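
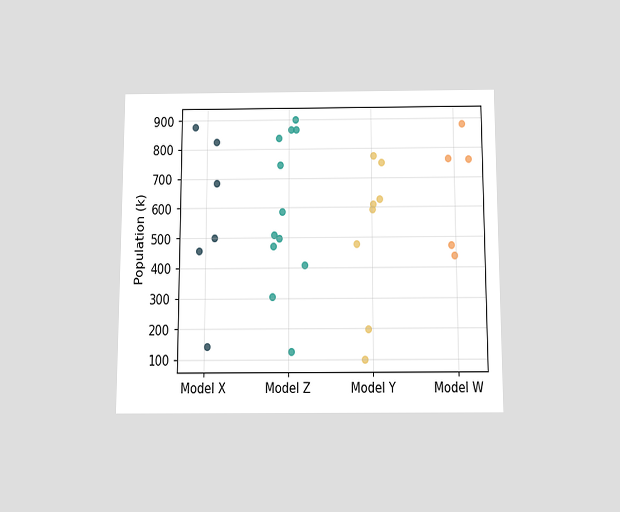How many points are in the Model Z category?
12

The chart is viewed slightly from below. Counting the markers in the Model Z column gives 12.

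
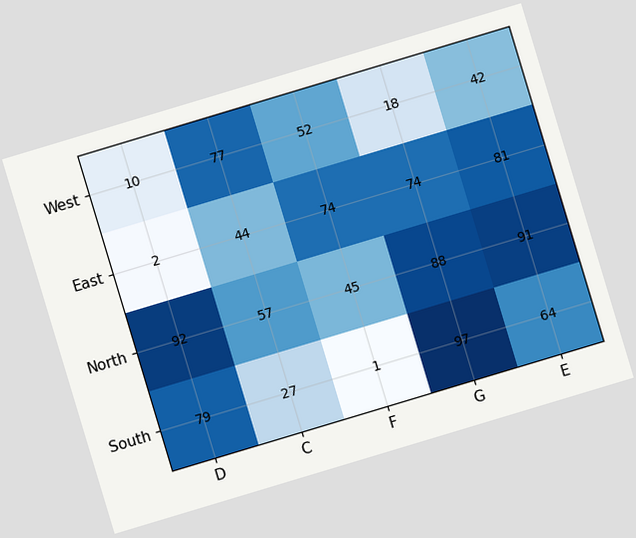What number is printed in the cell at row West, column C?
The chart is tilted about 17° counter-clockwise. The (West, C) cell reads 77.

77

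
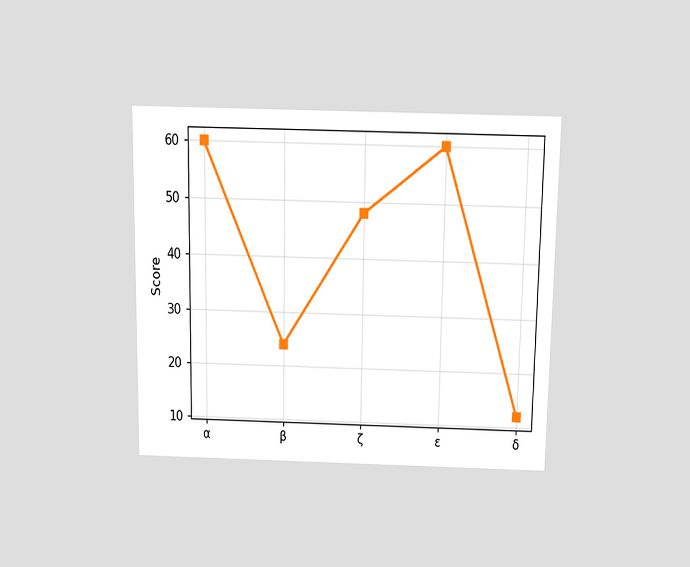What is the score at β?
The chart is viewed slightly from above. At β, the line is at 24.

24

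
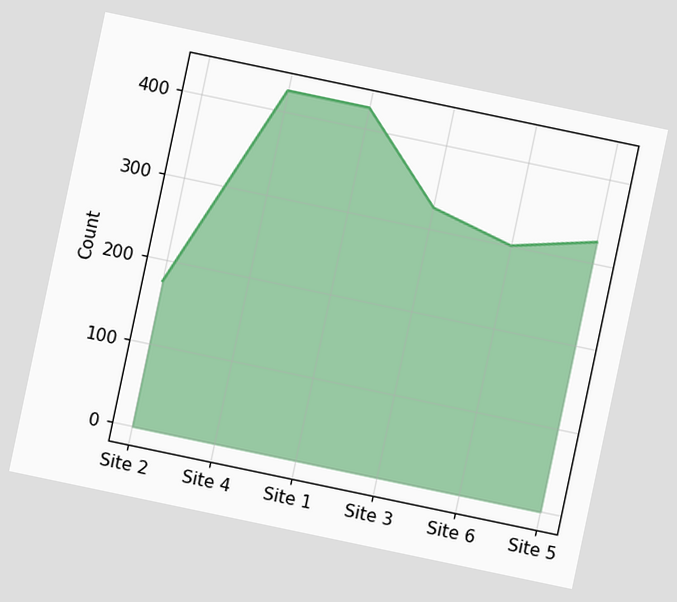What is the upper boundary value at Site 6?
300

The chart is tilted about 12° clockwise. At Site 6 the upper boundary is at 300.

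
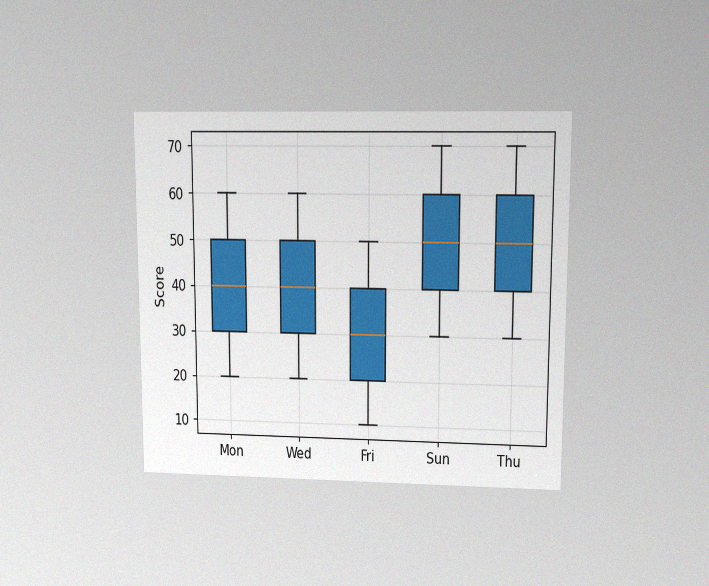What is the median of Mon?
40

The chart is viewed at a slight angle, with some photo noise. The median line in the Mon box sits at 40.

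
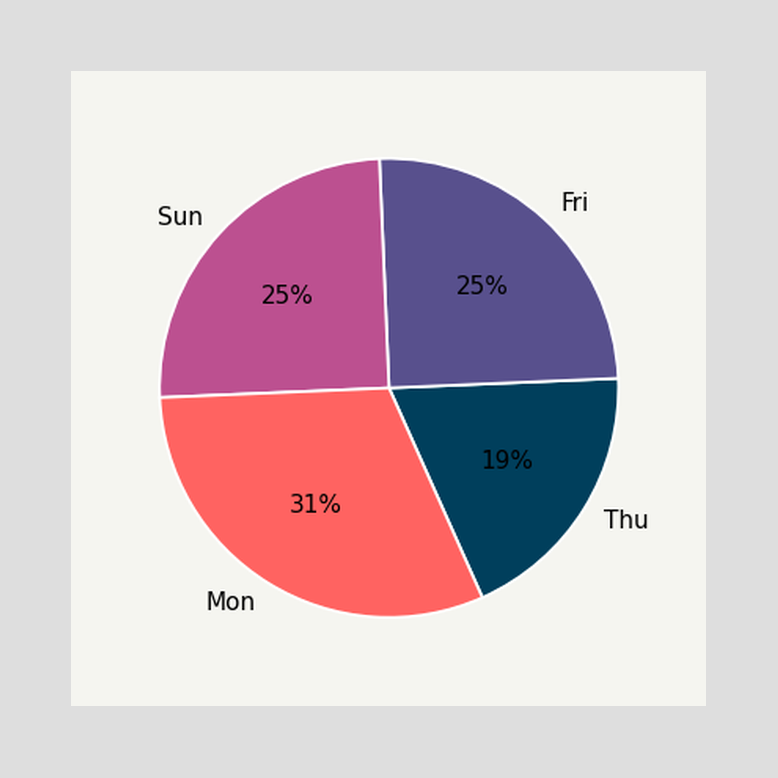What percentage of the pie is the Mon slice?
The Mon slice takes up 31% of the pie.

31%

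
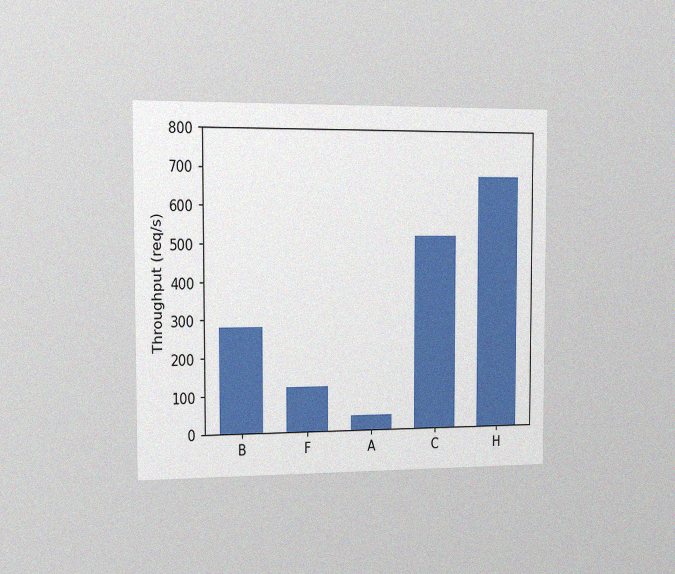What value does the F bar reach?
The chart is viewed slightly from the left, with some photo noise. Reading along the chart's y-axis, the F bar reaches 120req/s.

120req/s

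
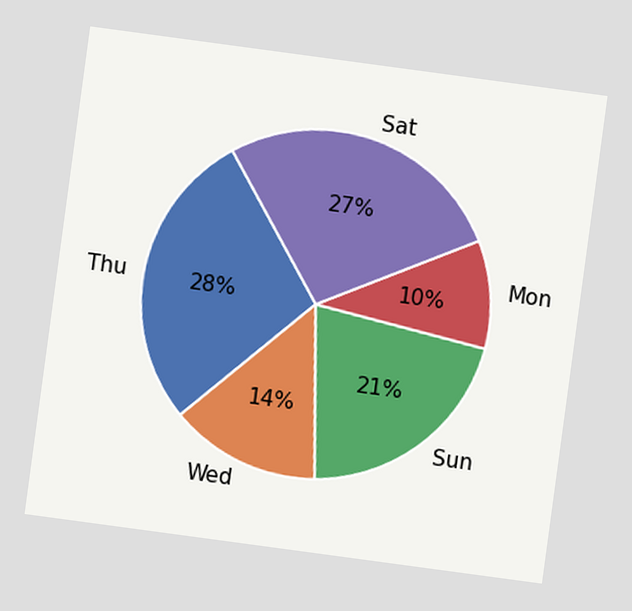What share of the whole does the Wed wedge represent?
14%

The chart is tilted about 8° clockwise. The Wed slice takes up 14% of the pie.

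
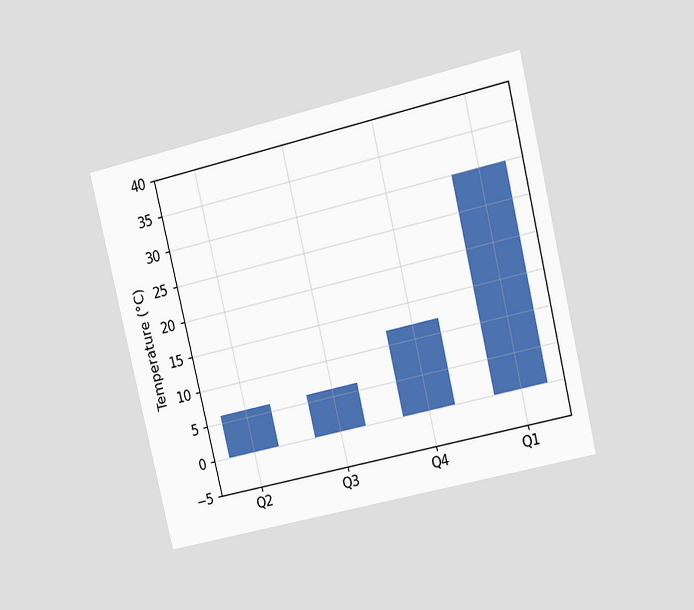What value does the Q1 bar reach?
The chart is tilted about 13° counter-clockwise and viewed at a slight angle. Reading along the chart's y-axis, the Q1 bar reaches 30°C.

30°C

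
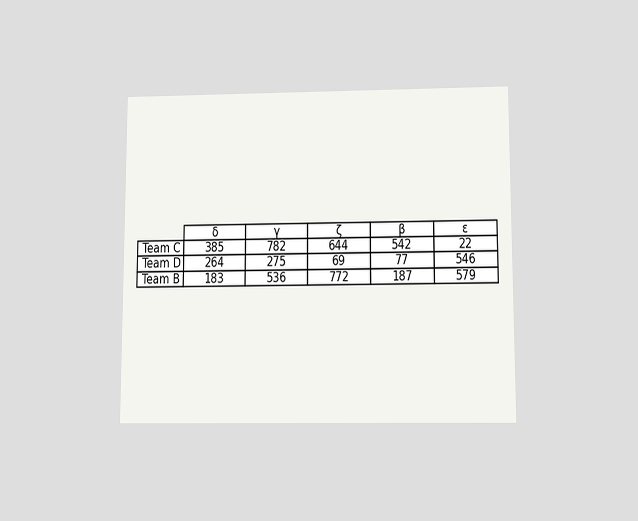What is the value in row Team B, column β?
187

The chart is viewed slightly from below. The (Team B, β) cell reads 187.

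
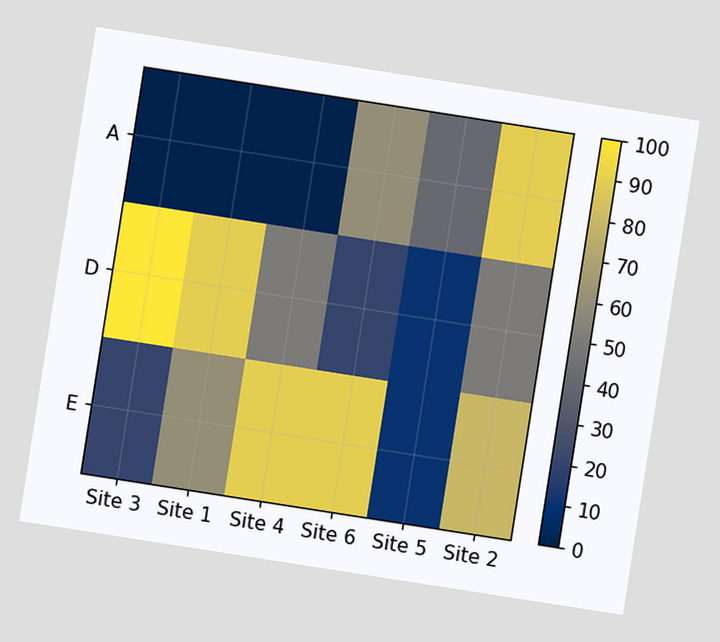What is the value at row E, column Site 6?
The chart is tilted about 9° clockwise. Matching cell (E, Site 6) against the colorbar gives 90.

90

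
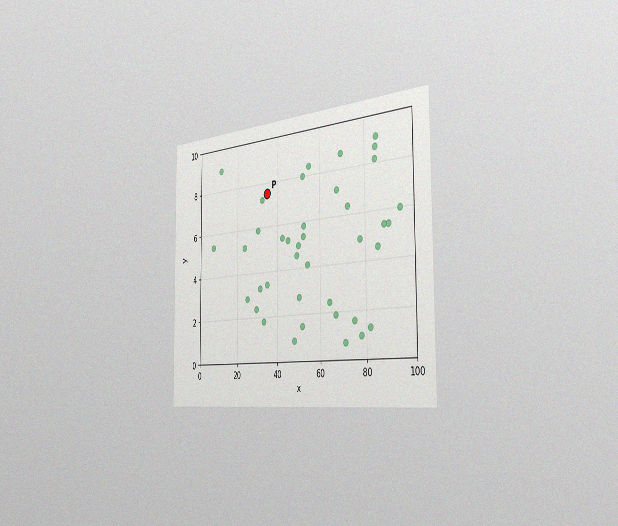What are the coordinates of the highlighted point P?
The chart is viewed slightly from the right, with some photo noise. Following the gridlines from P to each axis, P sits at (35, 7.5).

(35, 7.5)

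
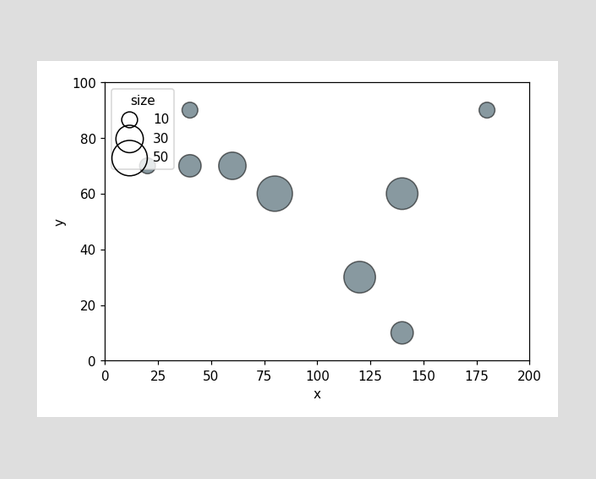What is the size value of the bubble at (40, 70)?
20

Matching the bubble at (40, 70) against the size legend gives 20.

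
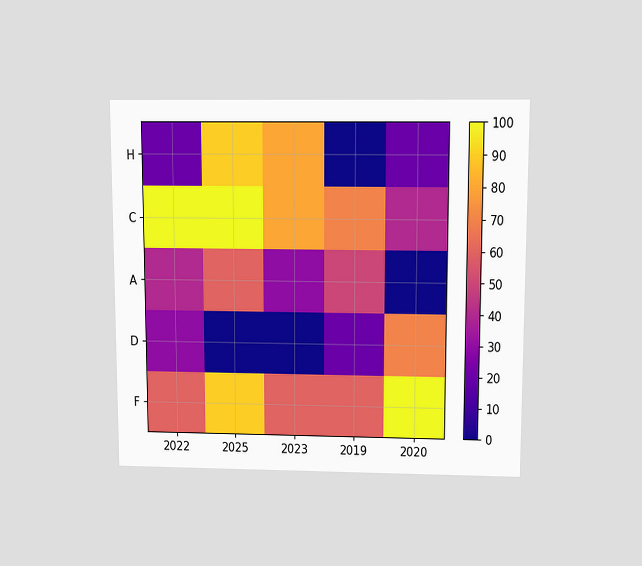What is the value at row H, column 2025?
The chart is viewed slightly from above. Matching cell (H, 2025) against the colorbar gives 90.

90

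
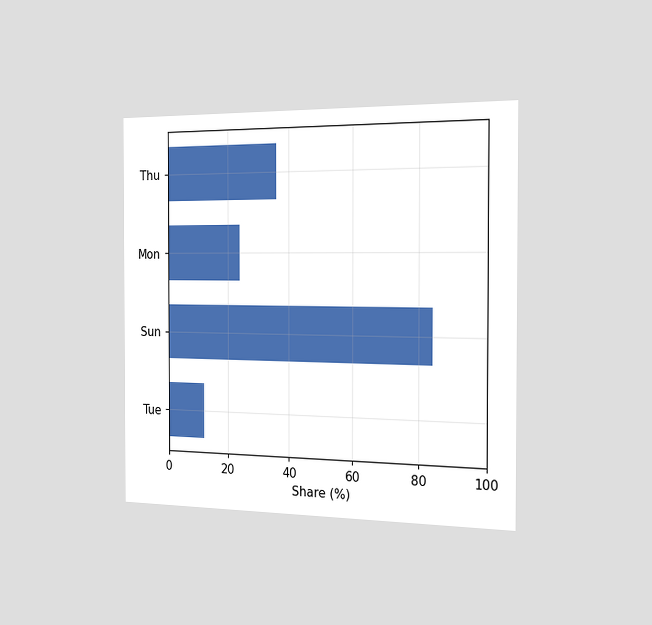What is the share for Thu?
36%

The chart is viewed slightly from the right. Reading along the chart's x-axis, the Thu bar reaches 36%.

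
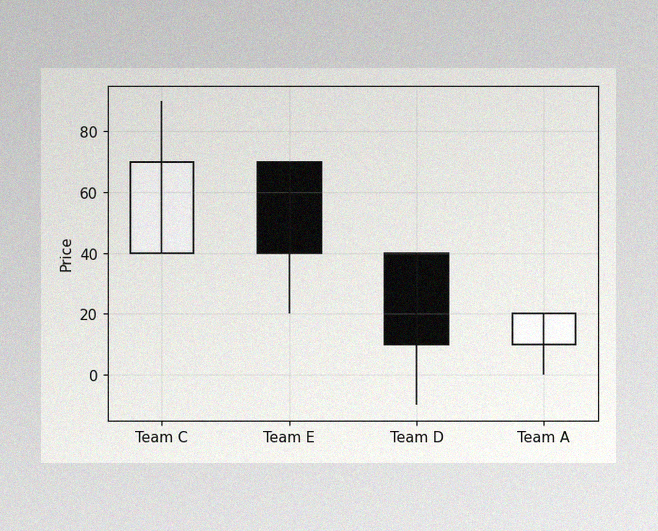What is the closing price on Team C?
70

The image has some photo noise and uneven lighting. The Team C candle closes at 70.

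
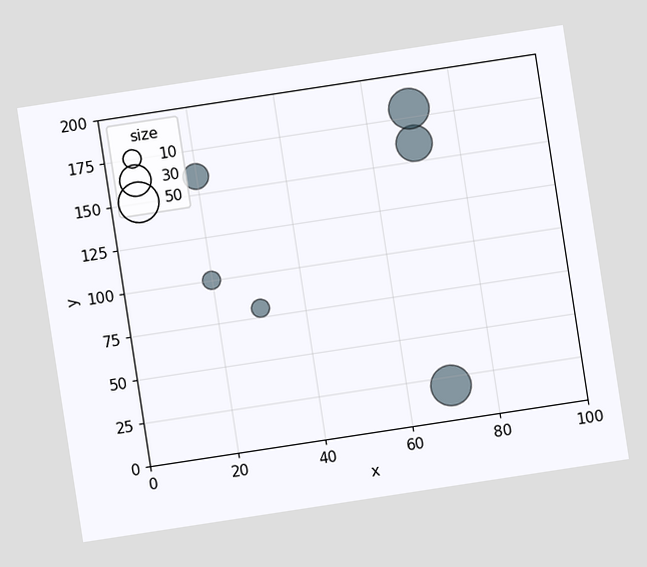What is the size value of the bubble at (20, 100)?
10

The chart is tilted about 9° counter-clockwise. Matching the bubble at (20, 100) against the size legend gives 10.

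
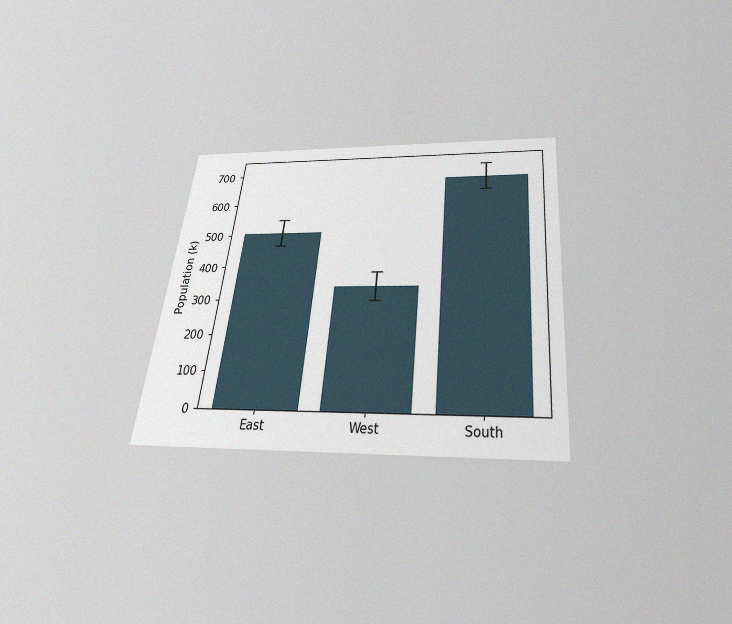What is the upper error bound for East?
546k

The chart is tilted about 6° clockwise and viewed slightly from below, with some photo noise. The East bar's upper whisker reaches 546k.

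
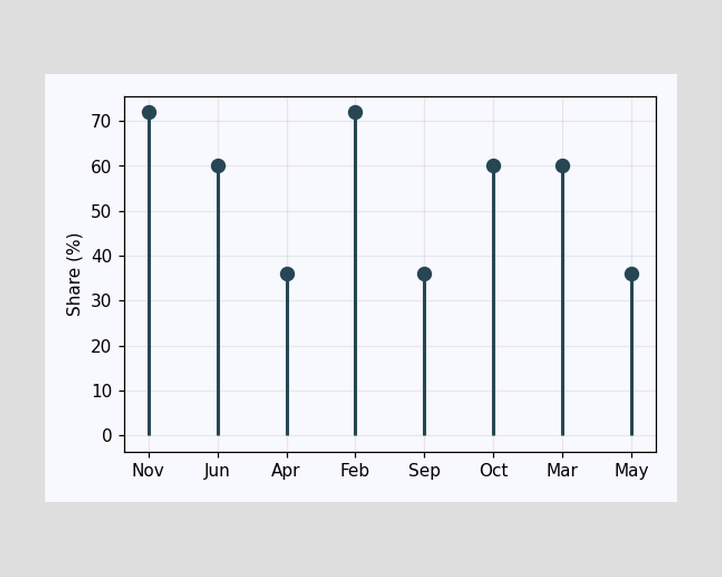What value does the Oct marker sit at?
60%

The Oct marker sits at 60%.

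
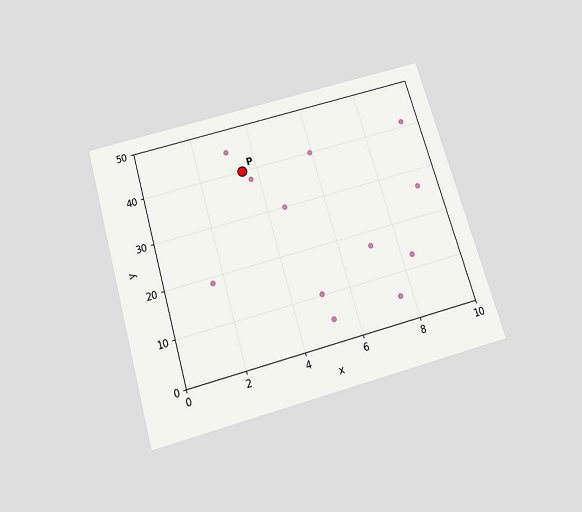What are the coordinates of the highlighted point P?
The chart is tilted about 16° counter-clockwise and viewed slightly from below. Following the gridlines from P to each axis, P sits at (3.5, 40).

(3.5, 40)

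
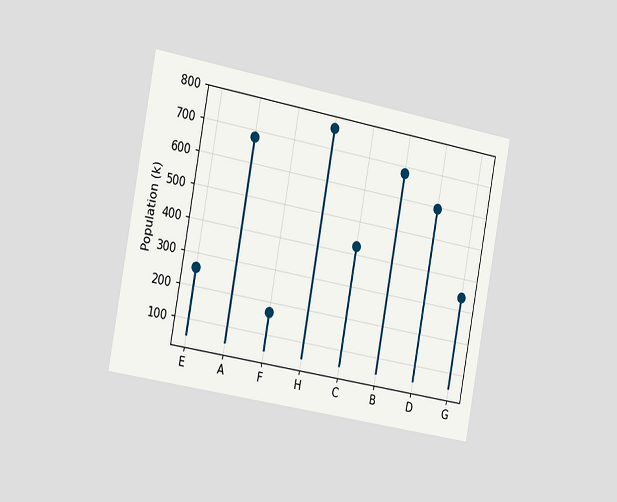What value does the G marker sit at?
The chart is tilted about 10° clockwise and viewed slightly from the left. The G marker sits at 340k.

340k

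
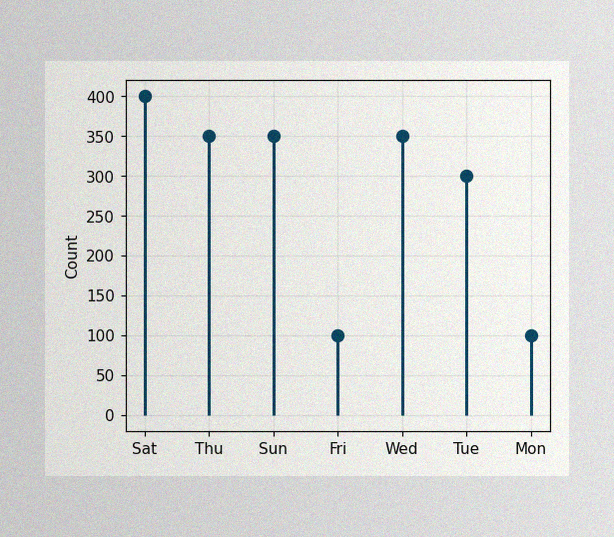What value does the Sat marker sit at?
400

The image has some photo noise and uneven lighting. The Sat marker sits at 400.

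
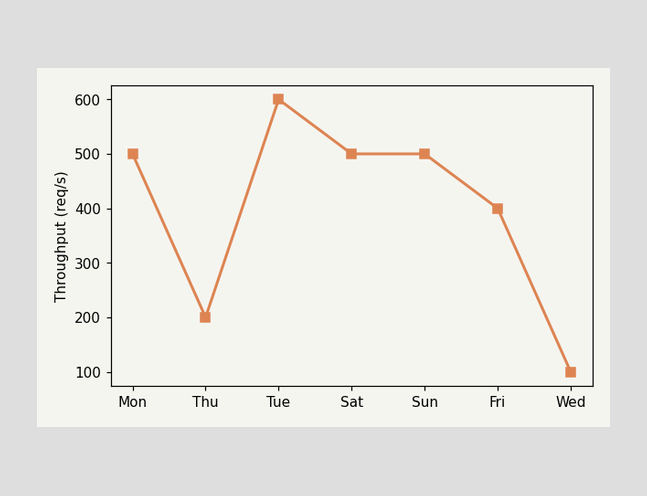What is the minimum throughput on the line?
100req/s

The lowest point is at Wed, and reading across to the y-axis gives 100req/s.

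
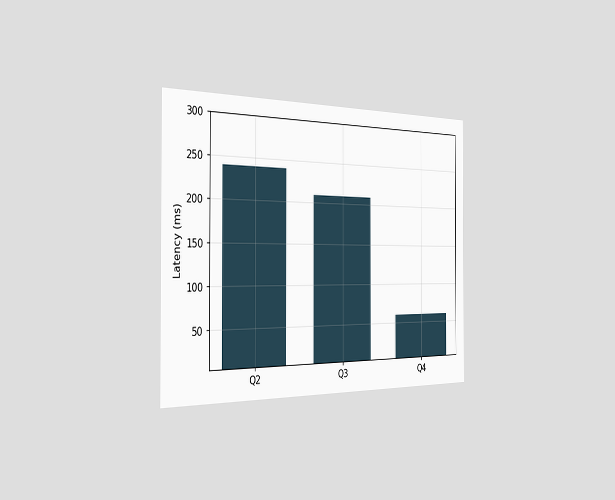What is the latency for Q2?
240ms

The chart is viewed slightly from the left. Reading along the chart's y-axis, the Q2 bar reaches 240ms.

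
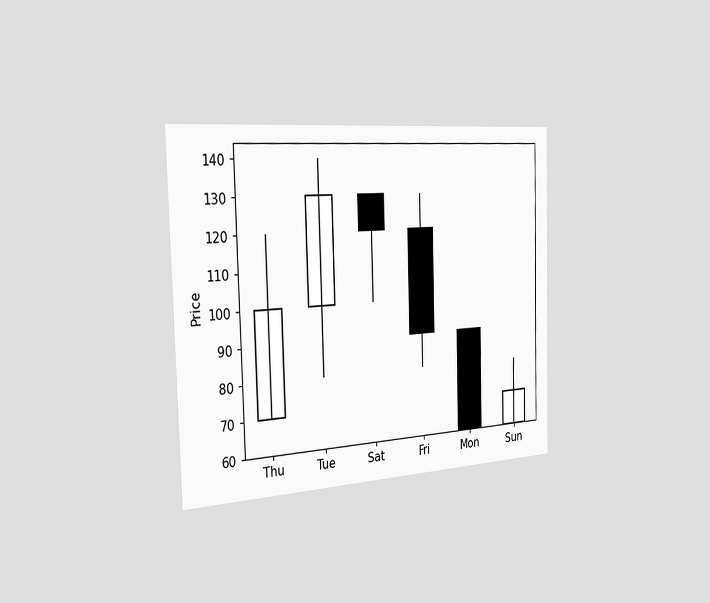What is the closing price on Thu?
The chart is viewed slightly from the left. The Thu candle closes at 100.

100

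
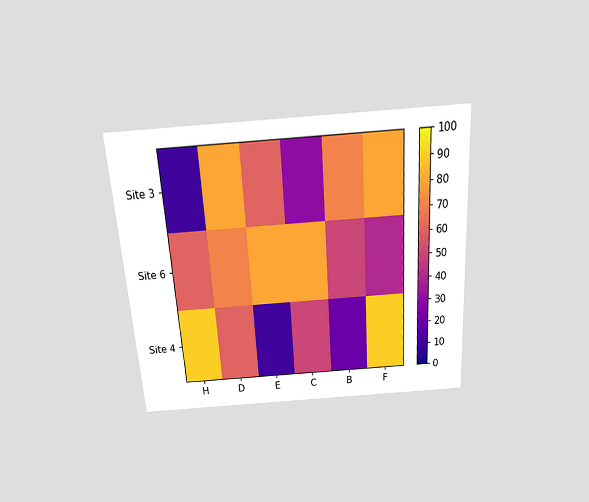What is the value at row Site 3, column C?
30

The chart is tilted about 4° counter-clockwise and viewed slightly from above. Matching cell (Site 3, C) against the colorbar gives 30.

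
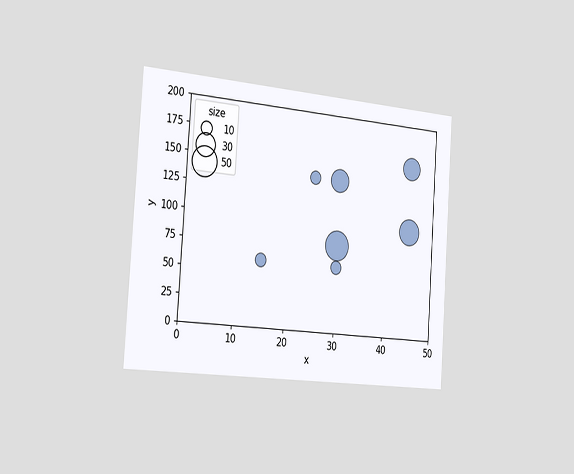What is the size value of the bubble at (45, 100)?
The chart is tilted about 4° clockwise and viewed slightly from the left. Matching the bubble at (45, 100) against the size legend gives 40.

40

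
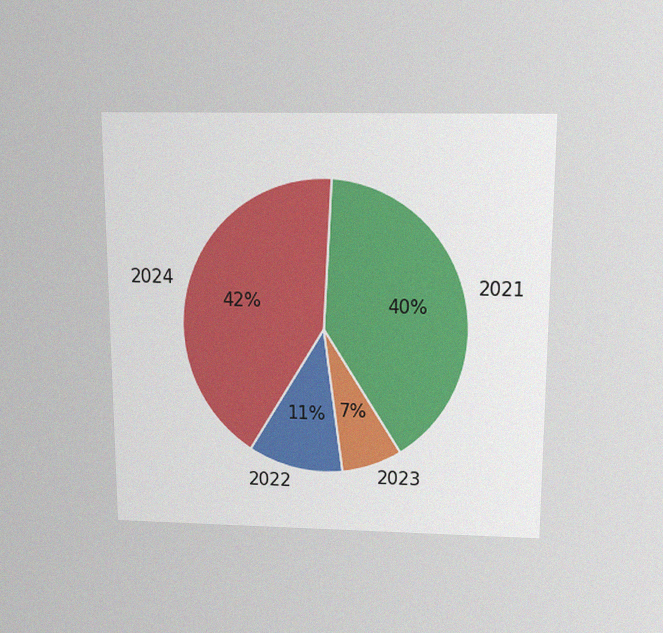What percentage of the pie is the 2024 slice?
The chart is viewed slightly from above, with some photo noise. The 2024 slice takes up 42% of the pie.

42%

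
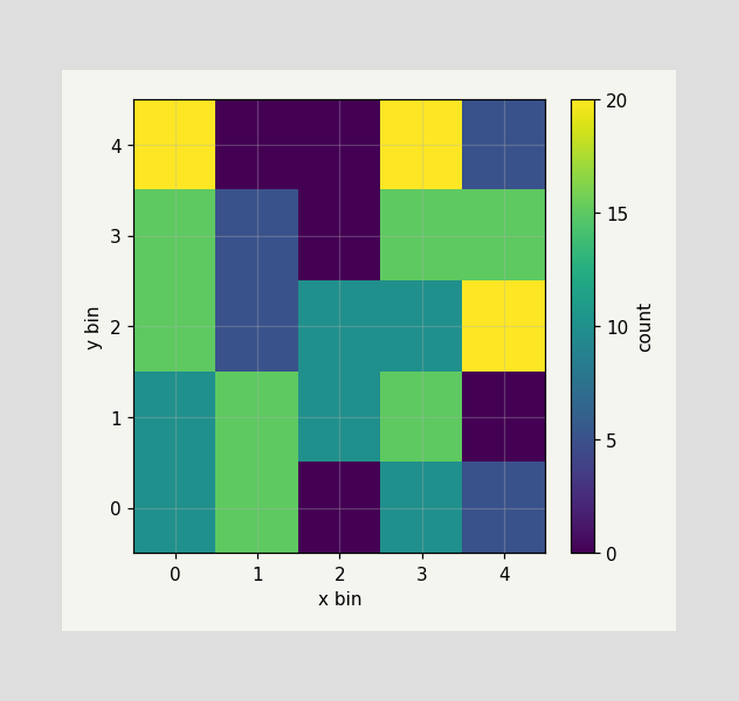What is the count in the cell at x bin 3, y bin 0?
10

Matching the cell (3, 0) against the colorbar gives 10.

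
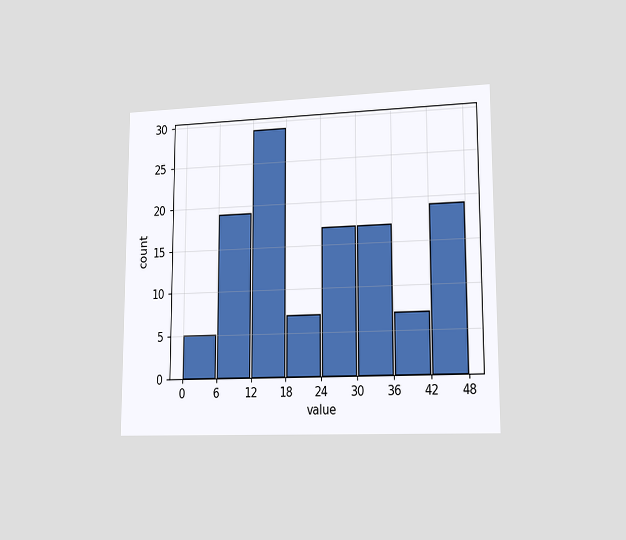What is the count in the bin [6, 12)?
The chart is viewed slightly from the right. The [6, 12) bin has height 19.

19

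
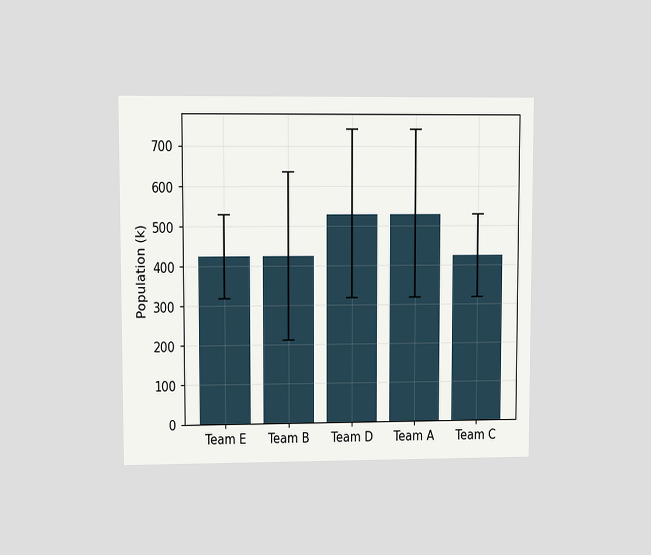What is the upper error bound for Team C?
The chart is viewed at a slight angle. The Team C bar's upper whisker reaches 530k.

530k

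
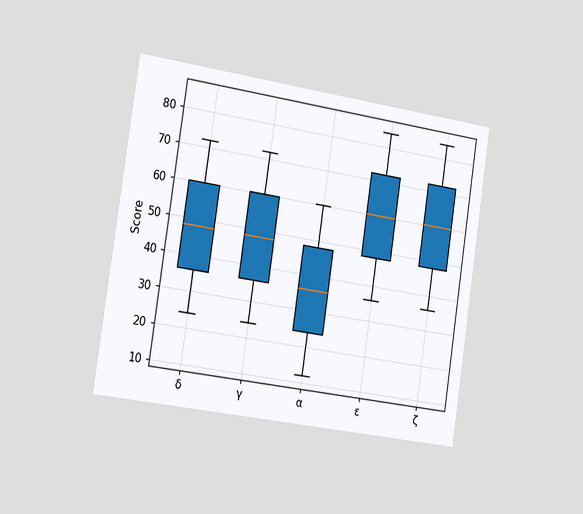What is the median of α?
The chart is tilted about 8° clockwise and viewed slightly from the left. The median line in the α box sits at 36.

36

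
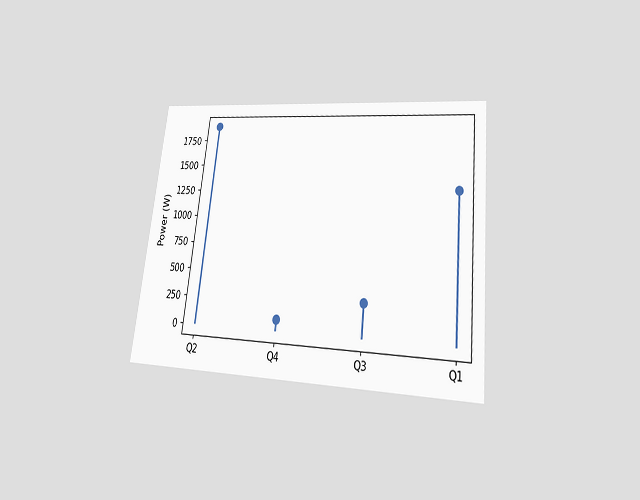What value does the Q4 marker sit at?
The chart is tilted about 6° clockwise and viewed at a slight angle. The Q4 marker sits at 100W.

100W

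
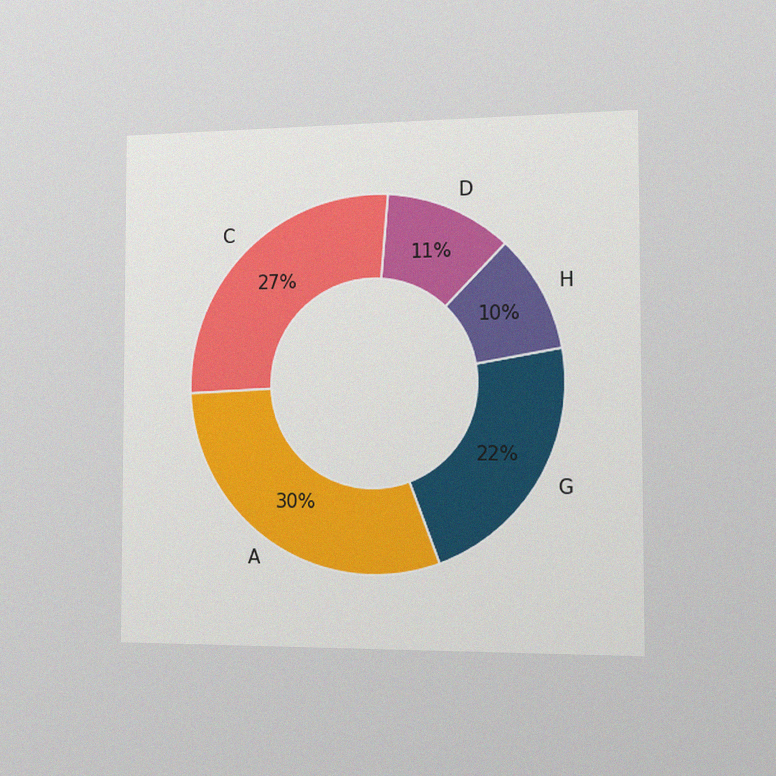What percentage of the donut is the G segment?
22%

The chart is viewed slightly from the right, with some photo noise. The G segment takes up 22% of the ring.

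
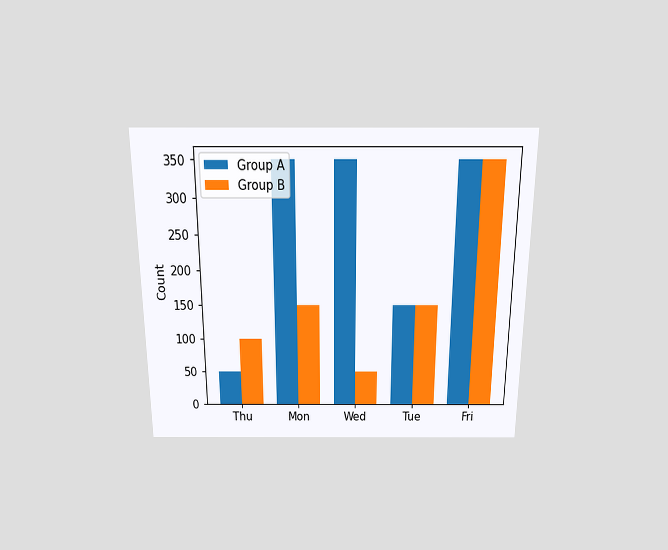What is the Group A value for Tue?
The chart is viewed slightly from above. The Group A bar at Tue reaches 150 on the y-axis.

150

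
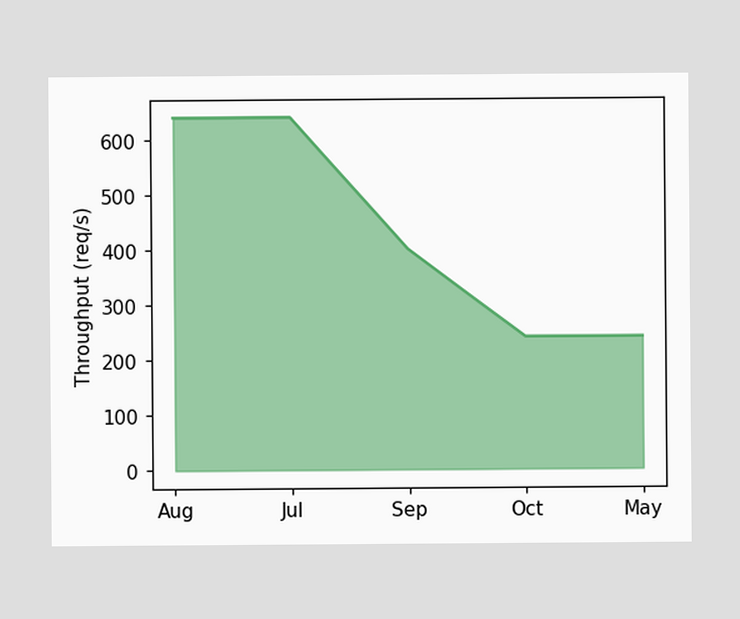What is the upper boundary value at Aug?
At Aug the upper boundary is at 640req/s.

640req/s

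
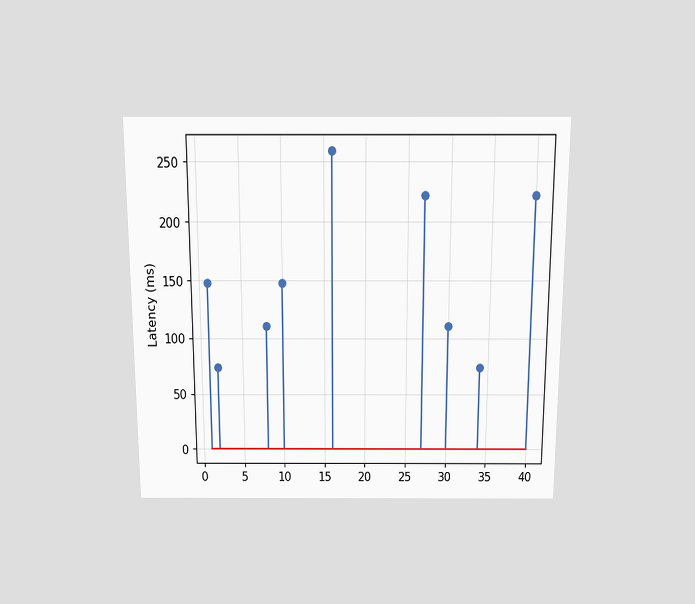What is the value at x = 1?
The chart is viewed slightly from above. The stem at x=1 reaches 148ms.

148ms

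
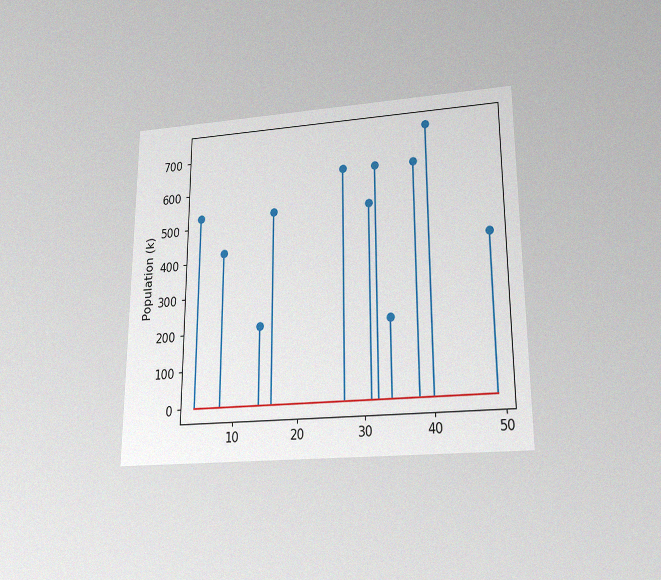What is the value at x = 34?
212k

The chart is viewed slightly from below, with some photo noise. The stem at x=34 reaches 212k.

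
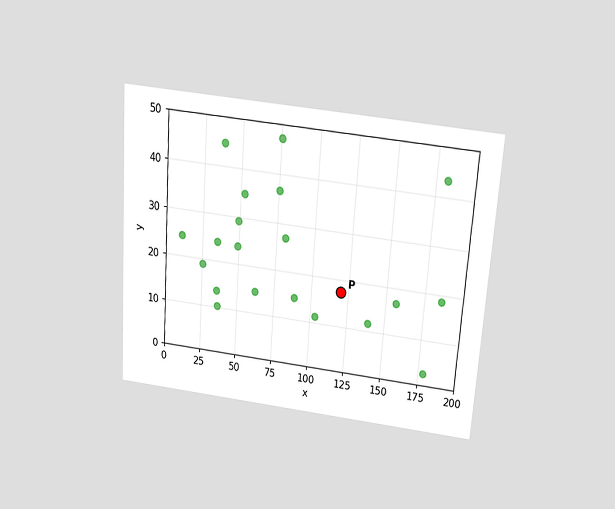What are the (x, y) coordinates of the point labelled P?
(120, 17.5)

The chart is tilted about 4° clockwise and viewed slightly from above. Following the gridlines from P to each axis, P sits at (120, 17.5).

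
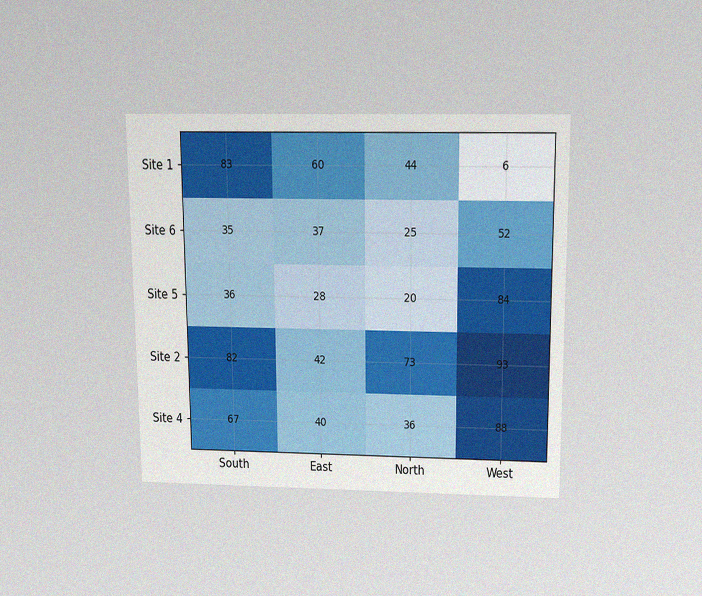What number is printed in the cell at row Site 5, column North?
The chart is viewed slightly from above, with some photo noise. The (Site 5, North) cell reads 20.

20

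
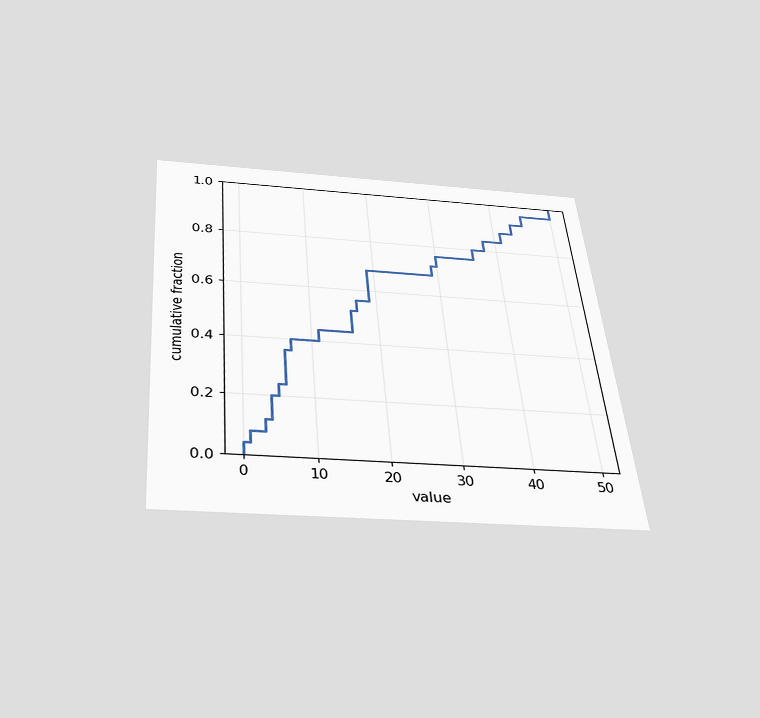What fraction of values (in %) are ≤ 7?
The chart is tilted about 5° counter-clockwise and viewed slightly from below. At x=7 the ECDF step is at 40%.

40%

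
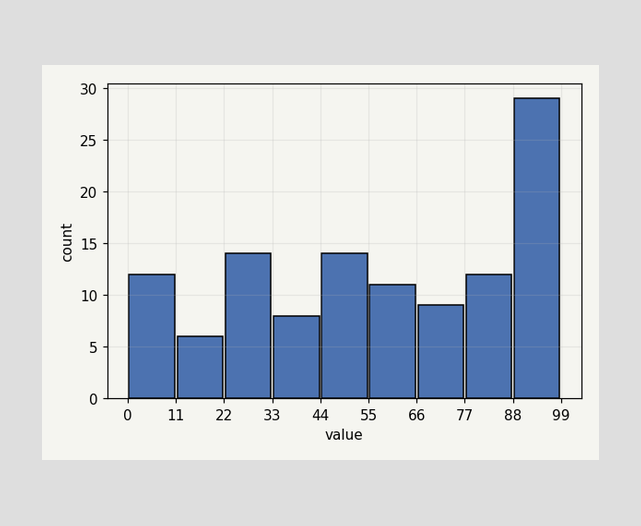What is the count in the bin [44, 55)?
14

The [44, 55) bin has height 14.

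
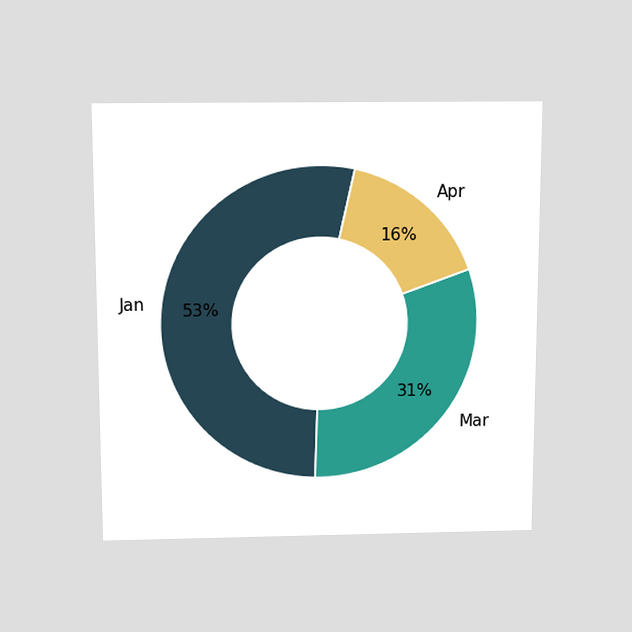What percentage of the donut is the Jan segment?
53%

The chart is viewed slightly from above. The Jan segment takes up 53% of the ring.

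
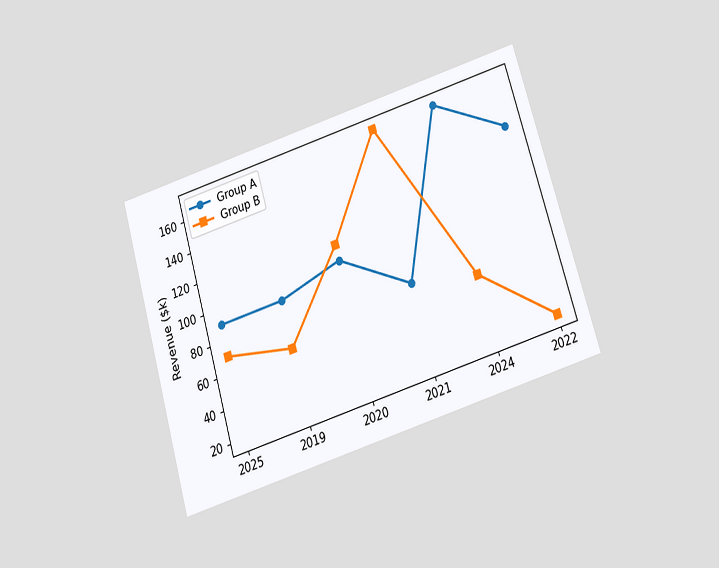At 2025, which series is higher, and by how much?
The chart is tilted about 17° counter-clockwise and viewed slightly from below. At 2025, Group A sits above the other line by $20k.

Group A, by $20k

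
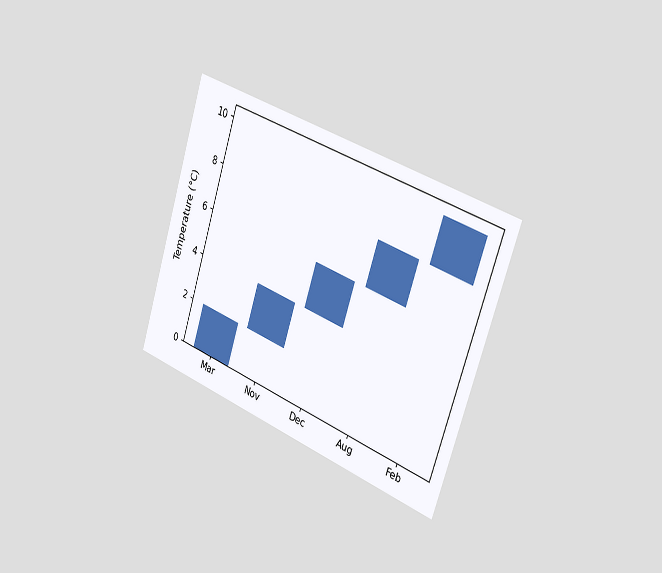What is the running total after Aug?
The chart is tilted about 18° clockwise and viewed slightly from the right. After Aug the running total reaches 8°C.

8°C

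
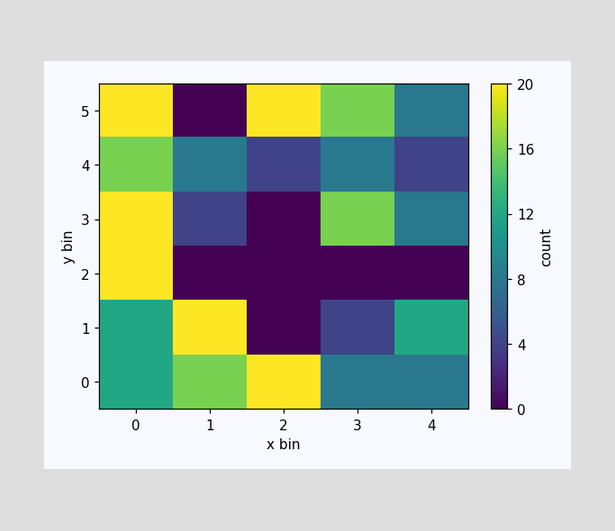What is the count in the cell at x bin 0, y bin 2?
Matching the cell (0, 2) against the colorbar gives 20.

20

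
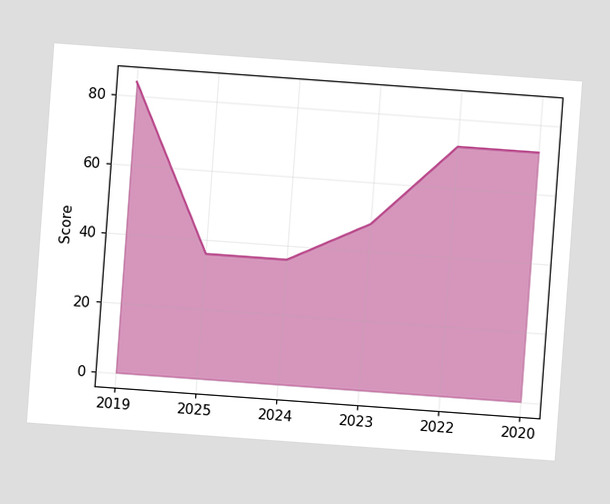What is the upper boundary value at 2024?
36

The chart is tilted about 4° clockwise. At 2024 the upper boundary is at 36.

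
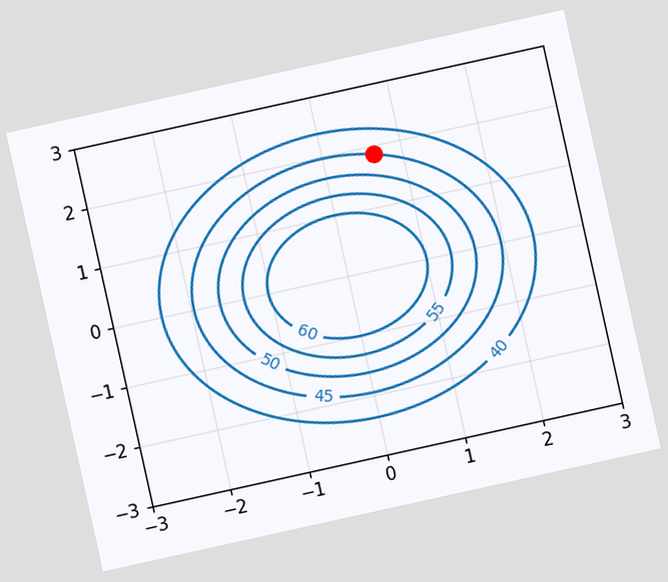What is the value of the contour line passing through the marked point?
45

The chart is tilted about 12° counter-clockwise. The marked point sits on the contour labelled 45.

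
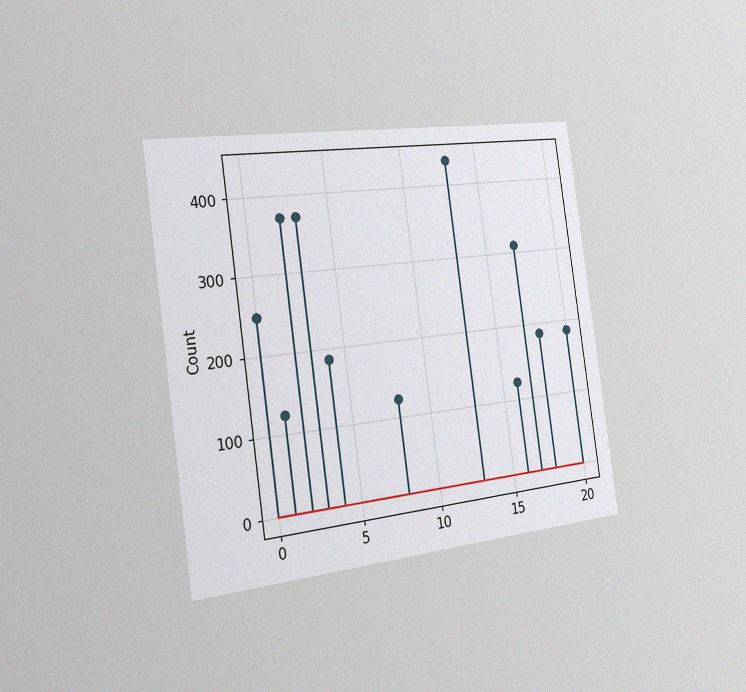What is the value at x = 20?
186

The chart is tilted about 8° counter-clockwise and viewed slightly from the left, with some photo noise. The stem at x=20 reaches 186.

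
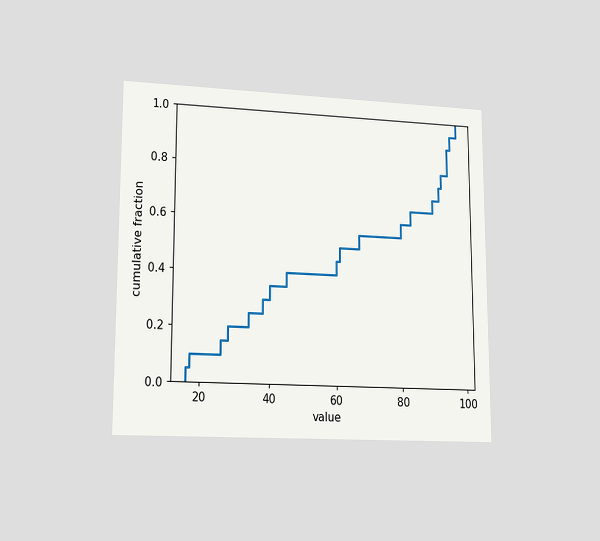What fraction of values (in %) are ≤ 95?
The chart is viewed at a slight angle. At x=95 the ECDF step is at 90%.

90%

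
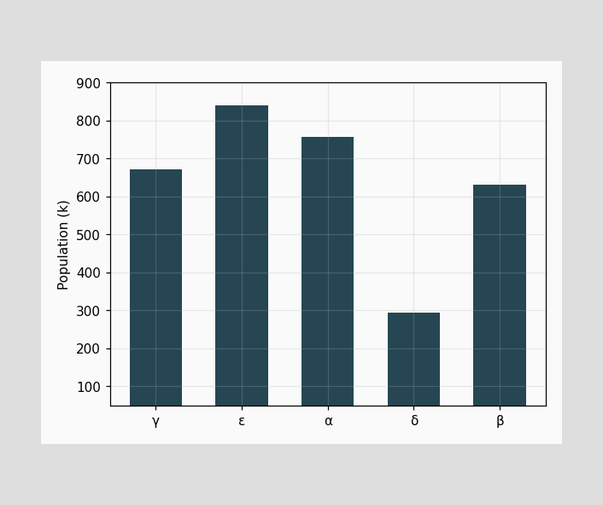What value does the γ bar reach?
Reading along the chart's y-axis, the γ bar reaches 672k.

672k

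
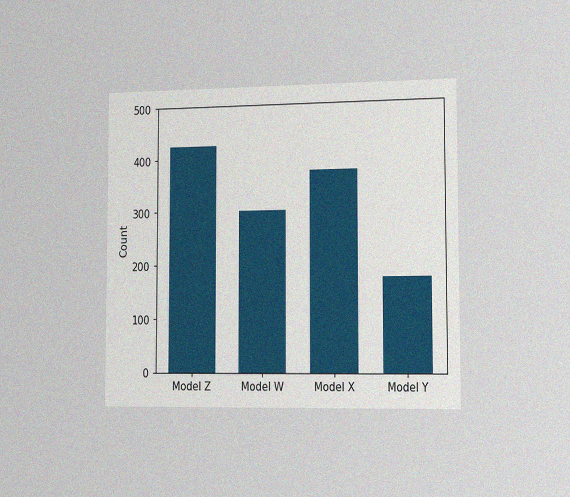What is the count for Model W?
The chart is viewed slightly from the right, with some photo noise. Reading along the chart's y-axis, the Model W bar reaches 300.

300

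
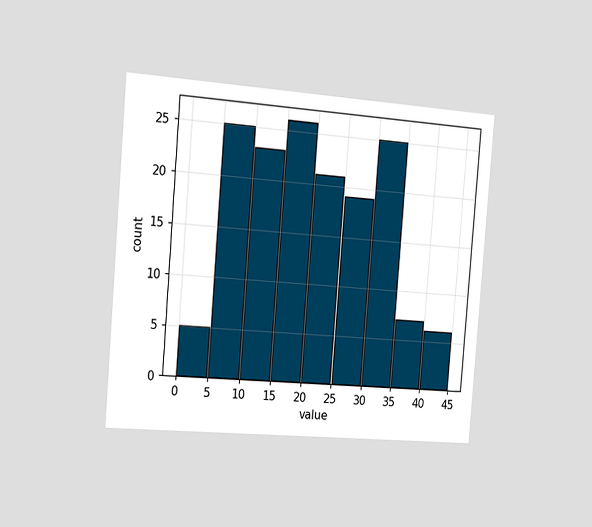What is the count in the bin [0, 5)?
5

The chart is tilted about 5° clockwise and viewed slightly from the left. The [0, 5) bin has height 5.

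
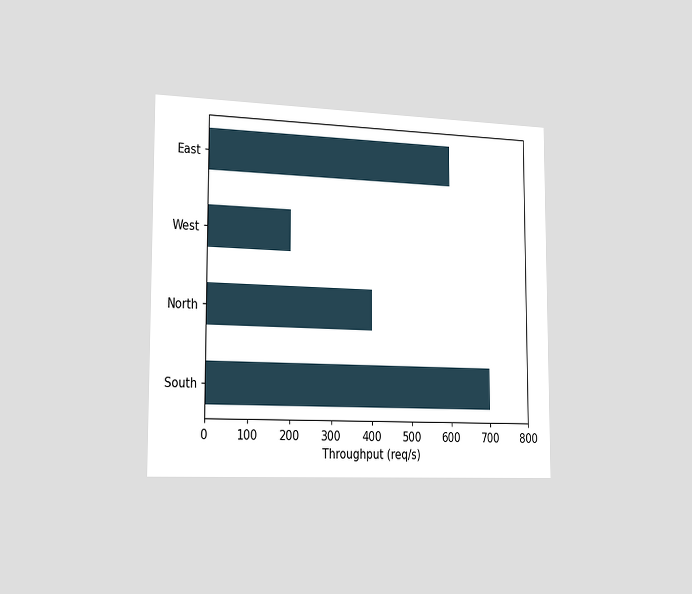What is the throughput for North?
400req/s

The chart is viewed slightly from the left. Reading along the chart's x-axis, the North bar reaches 400req/s.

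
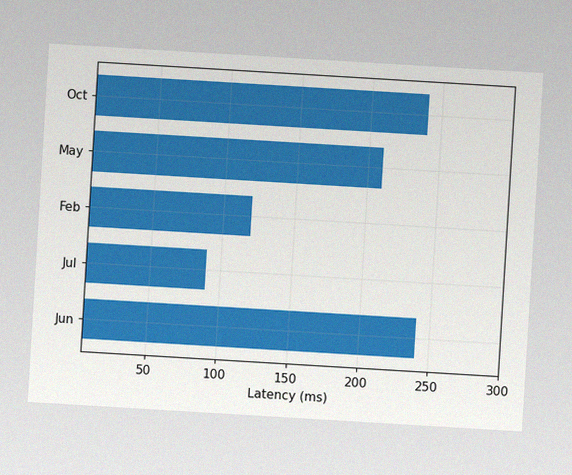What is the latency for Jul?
The chart is tilted about 3° clockwise, with some photo noise. Reading along the chart's x-axis, the Jul bar reaches 90ms.

90ms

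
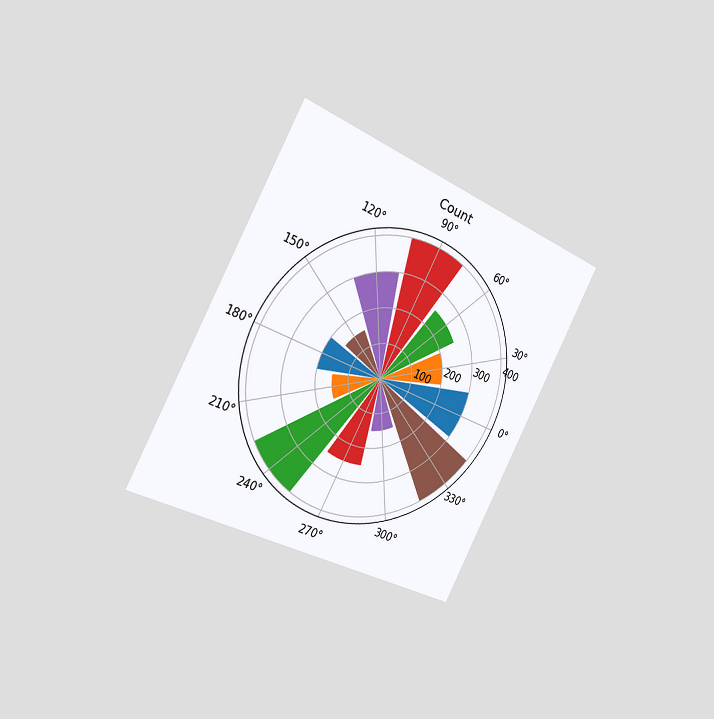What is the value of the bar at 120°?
The chart is tilted about 28° clockwise and viewed slightly from the left. The bar at 120° reaches 300 on the radial axis.

300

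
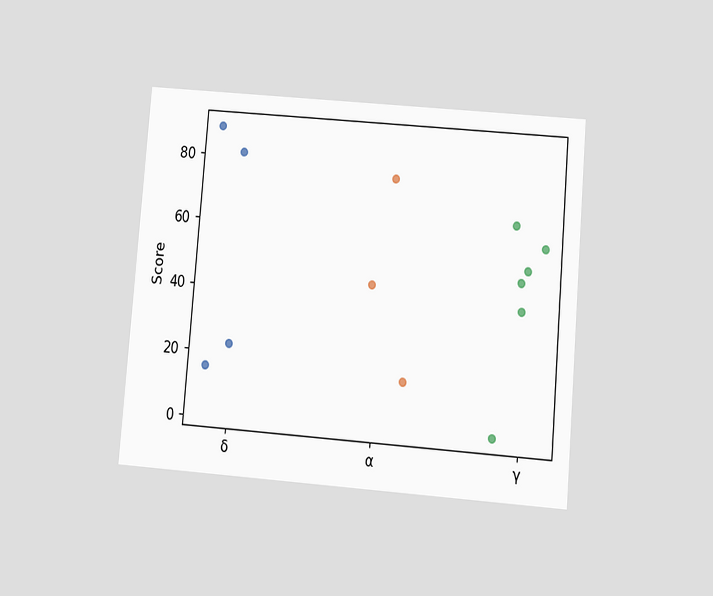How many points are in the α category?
The chart is tilted about 5° clockwise and viewed slightly from below. Counting the markers in the α column gives 3.

3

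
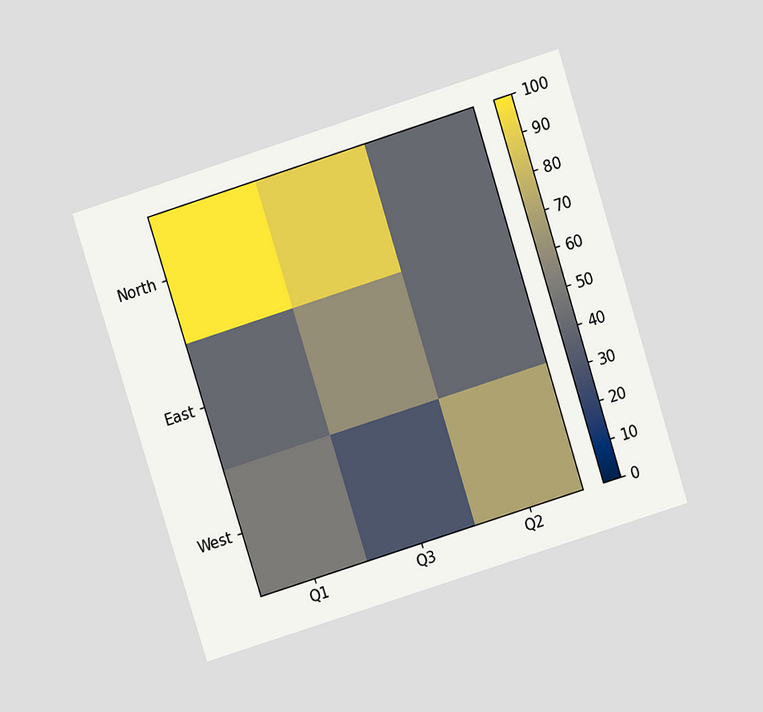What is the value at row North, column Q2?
40

The chart is tilted about 17° counter-clockwise and viewed at a slight angle. Matching cell (North, Q2) against the colorbar gives 40.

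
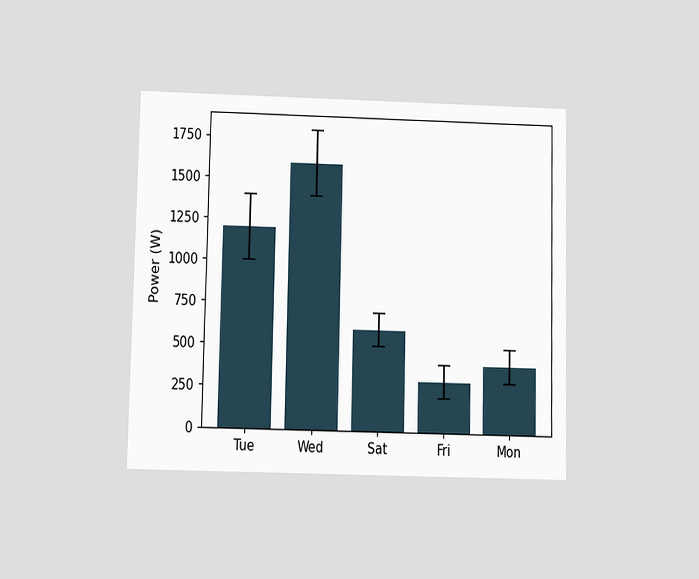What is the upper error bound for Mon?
500W

The chart is viewed slightly from below. The Mon bar's upper whisker reaches 500W.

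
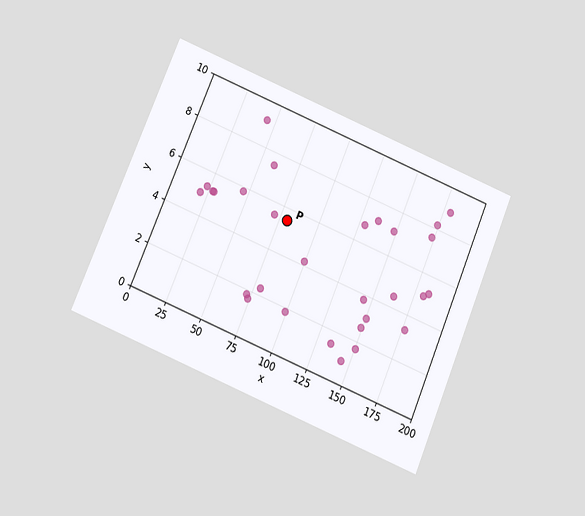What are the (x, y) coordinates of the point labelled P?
(80, 5.5)

The chart is tilted about 23° clockwise and viewed at a slight angle. Following the gridlines from P to each axis, P sits at (80, 5.5).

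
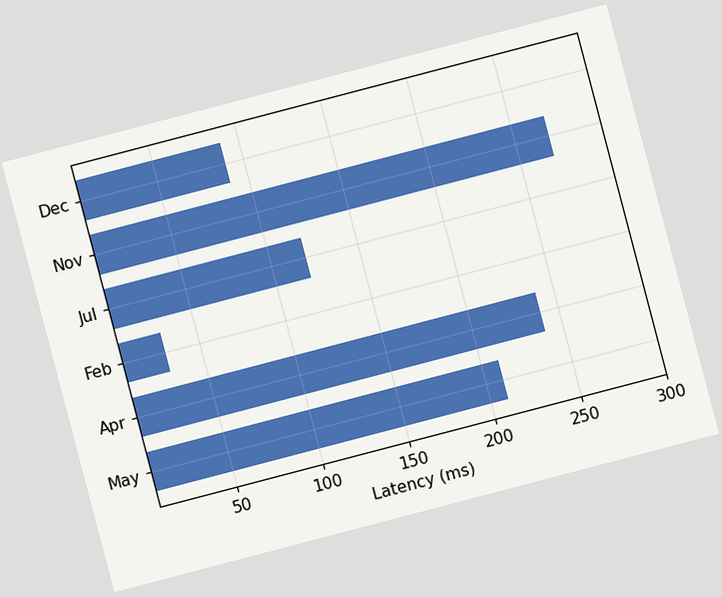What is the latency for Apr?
The chart is tilted about 15° counter-clockwise. Reading along the chart's x-axis, the Apr bar reaches 240ms.

240ms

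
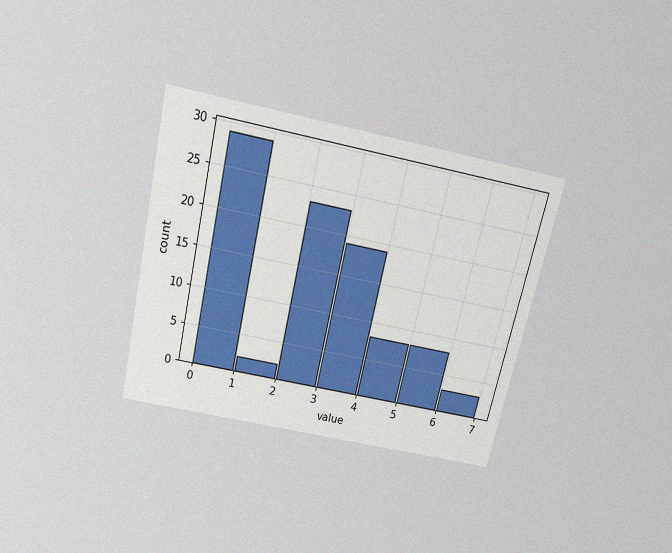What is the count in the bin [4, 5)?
8

The chart is tilted about 13° clockwise and viewed slightly from above, with some photo noise. The [4, 5) bin has height 8.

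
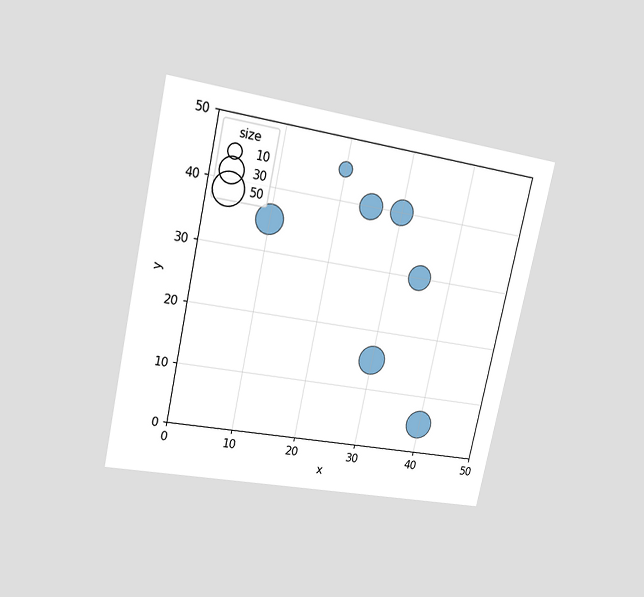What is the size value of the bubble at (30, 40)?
30

The chart is tilted about 12° clockwise and viewed at a slight angle. Matching the bubble at (30, 40) against the size legend gives 30.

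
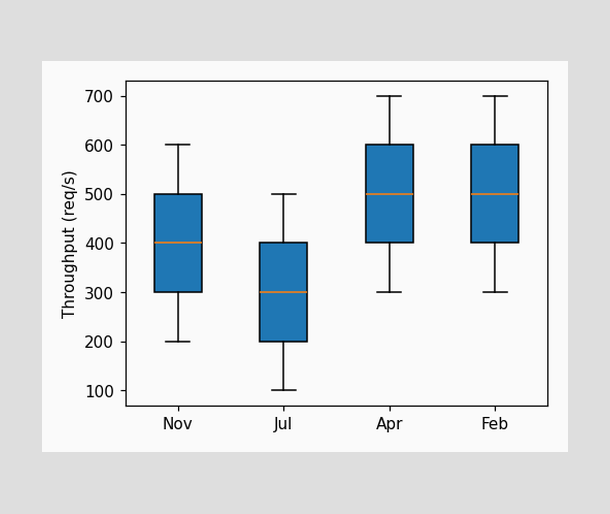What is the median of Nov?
400req/s

The median line in the Nov box sits at 400req/s.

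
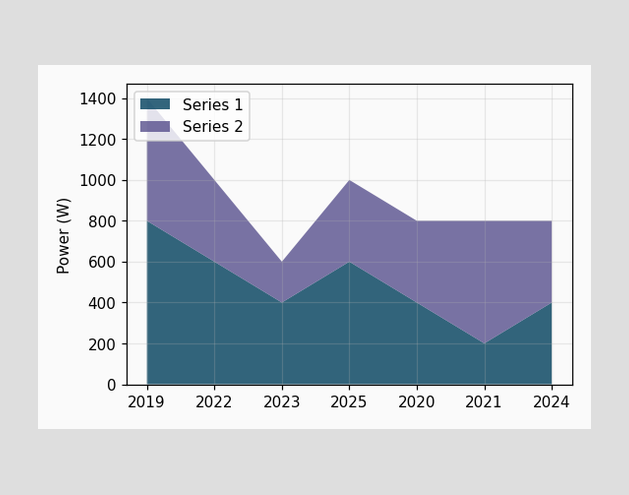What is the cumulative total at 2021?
800W

The stacked total at 2021 reaches 800W.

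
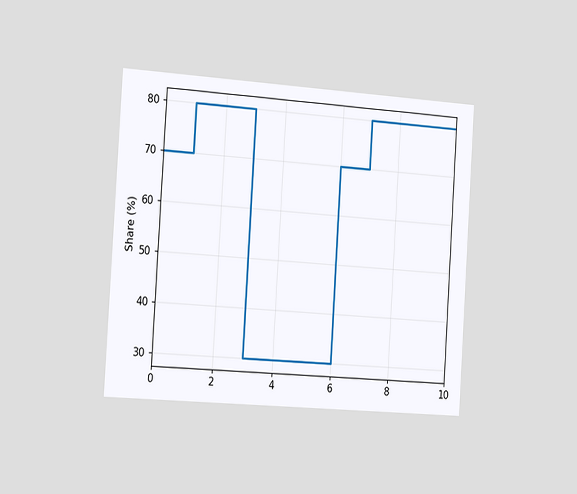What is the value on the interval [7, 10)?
80%

The chart is tilted about 4° clockwise and viewed slightly from the left. On [7, 10) the step sits at 80%.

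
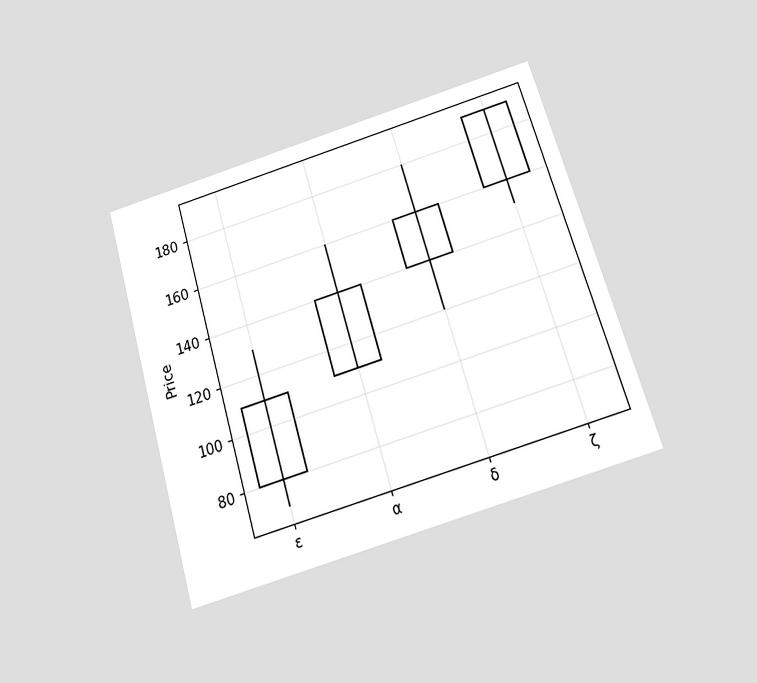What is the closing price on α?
140

The chart is tilted about 17° counter-clockwise and viewed slightly from below. The α candle closes at 140.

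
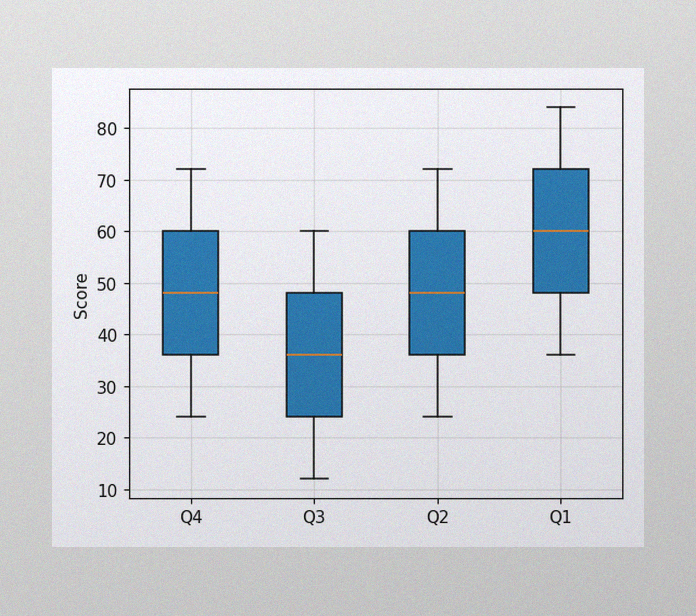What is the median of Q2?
48

The image has some photo noise and uneven lighting. The median line in the Q2 box sits at 48.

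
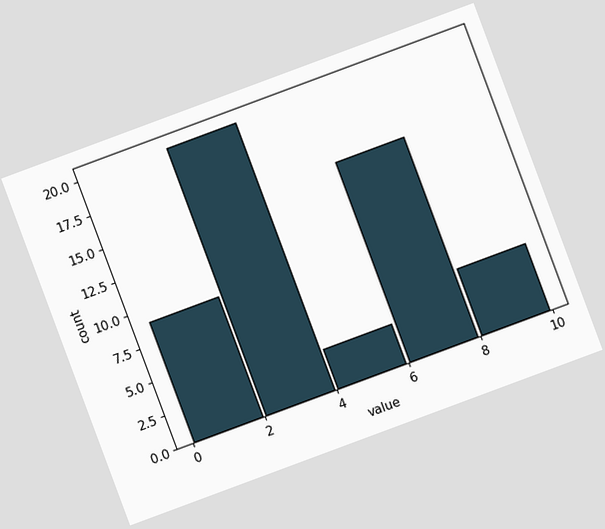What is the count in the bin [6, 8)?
15

The chart is tilted about 20° counter-clockwise. The [6, 8) bin has height 15.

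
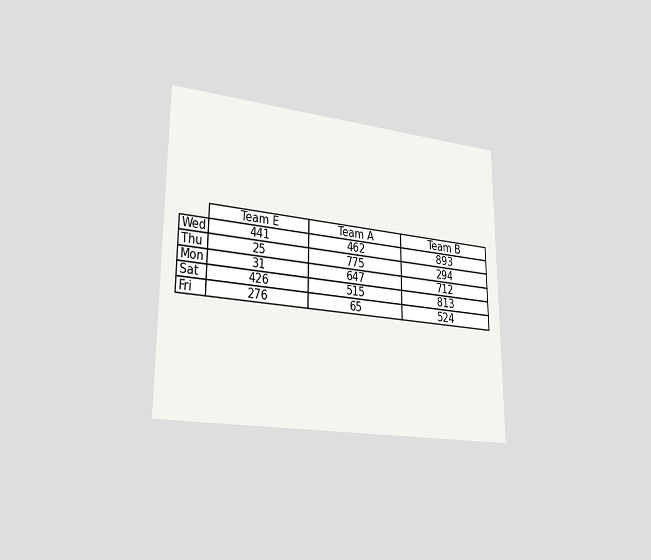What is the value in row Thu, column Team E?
25

The chart is viewed slightly from the left. The (Thu, Team E) cell reads 25.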